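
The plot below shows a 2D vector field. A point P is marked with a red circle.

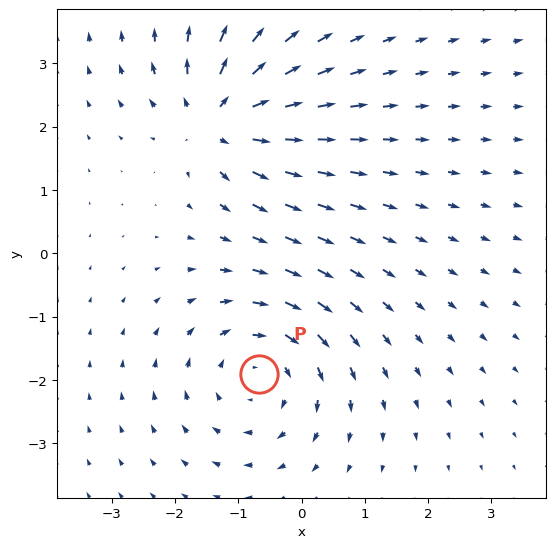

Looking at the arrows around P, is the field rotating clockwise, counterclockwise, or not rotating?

Near P at (-0.7, -1.9) the arrows circulate clockwise. The curl (z-component) there is about -4; negative curl means clockwise rotation.

clockwise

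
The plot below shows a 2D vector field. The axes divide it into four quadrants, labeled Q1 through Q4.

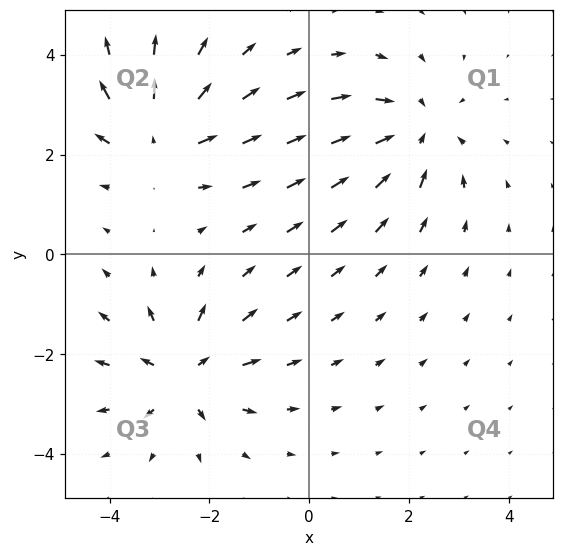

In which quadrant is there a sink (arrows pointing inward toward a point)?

The sink sits at approximately (2.1, 2.5), which lies in quadrant Q1. The divergence there is about -4, negative as expected for a sink.

Q1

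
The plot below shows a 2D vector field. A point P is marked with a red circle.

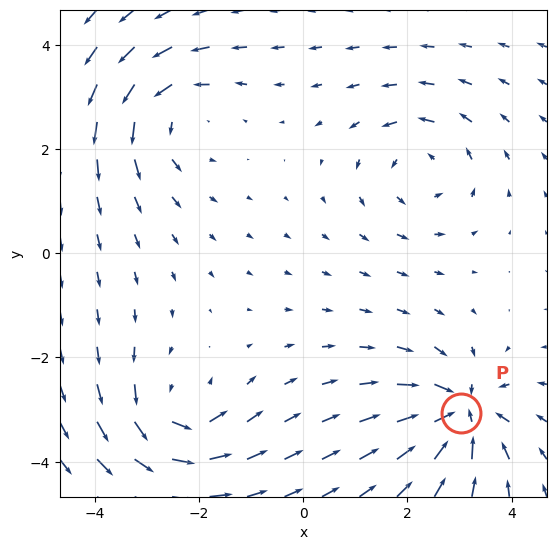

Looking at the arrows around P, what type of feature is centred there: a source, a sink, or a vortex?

At P (3.0, -3.1) the arrows converge inward. Divergence about -6, curl ≈0 — negative divergence with near-zero curl is a sink.

sink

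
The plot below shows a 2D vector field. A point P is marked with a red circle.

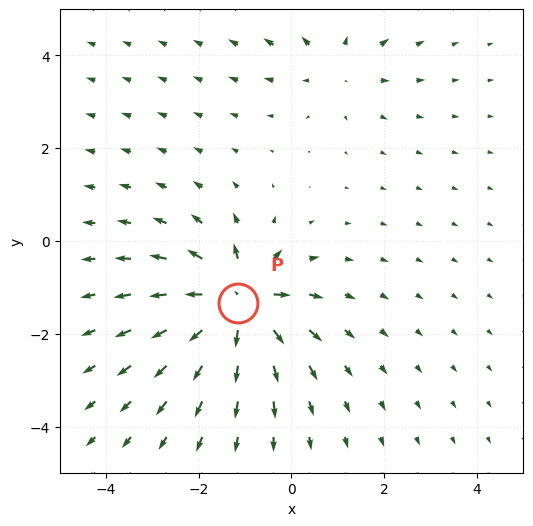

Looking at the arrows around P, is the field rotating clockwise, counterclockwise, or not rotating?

not rotating

Near P at (-1.2, -1.3) the arrows show no circulation. The curl there is ≈0.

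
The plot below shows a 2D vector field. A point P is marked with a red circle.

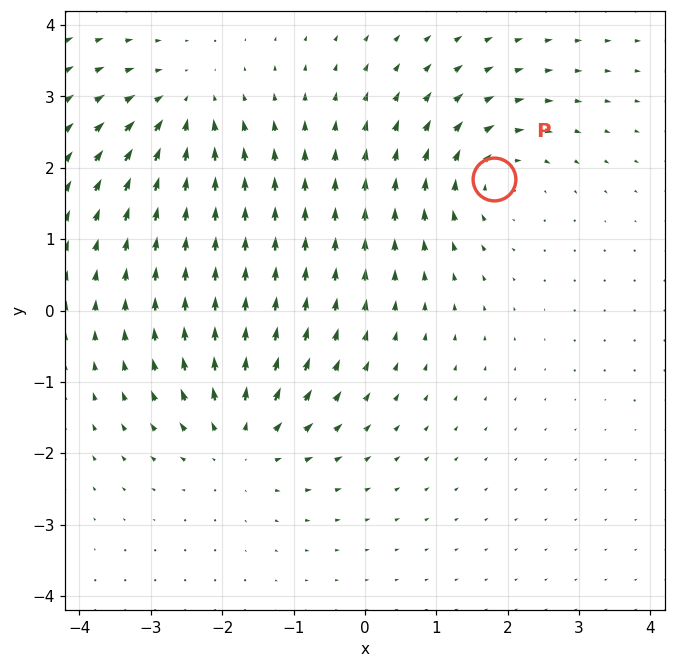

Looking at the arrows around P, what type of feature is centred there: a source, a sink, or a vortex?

At P (1.8, 1.8) the arrows circulate clockwise. Divergence ≈0, curl about -5 — near-zero divergence with nonzero curl is a vortex.

vortex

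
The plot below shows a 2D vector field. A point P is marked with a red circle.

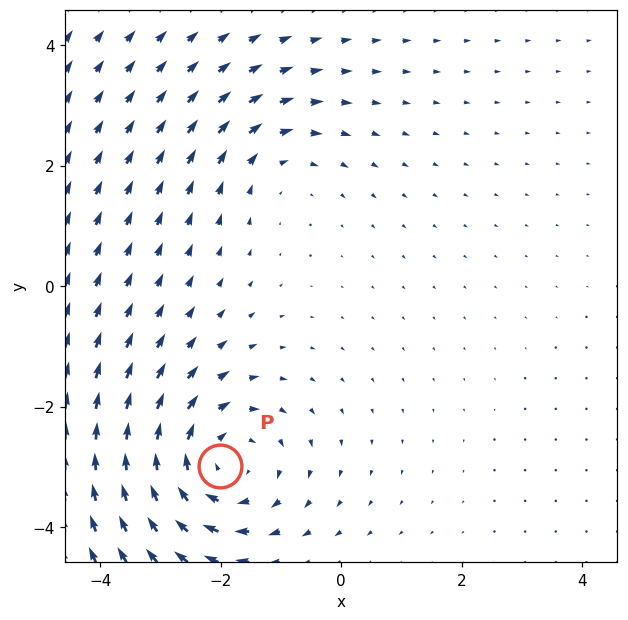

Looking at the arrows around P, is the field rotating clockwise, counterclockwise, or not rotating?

Near P at (-2.0, -3.0) the arrows circulate clockwise. The curl (z-component) there is about -4; negative curl means clockwise rotation.

clockwise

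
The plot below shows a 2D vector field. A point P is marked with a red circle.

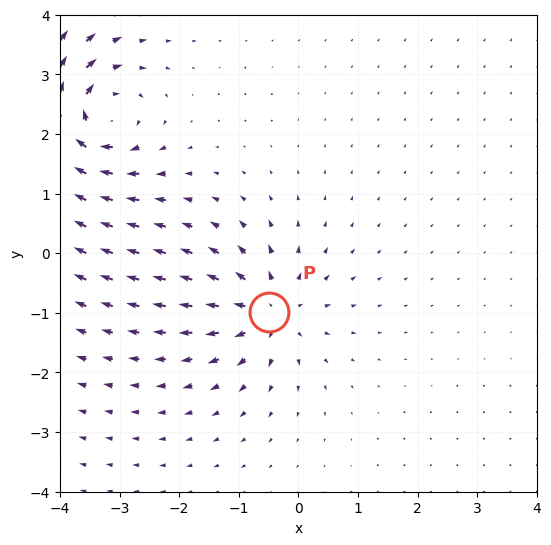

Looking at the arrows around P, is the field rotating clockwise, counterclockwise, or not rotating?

Near P at (-0.5, -1.0) the arrows show no circulation. The curl there is ≈0.

not rotating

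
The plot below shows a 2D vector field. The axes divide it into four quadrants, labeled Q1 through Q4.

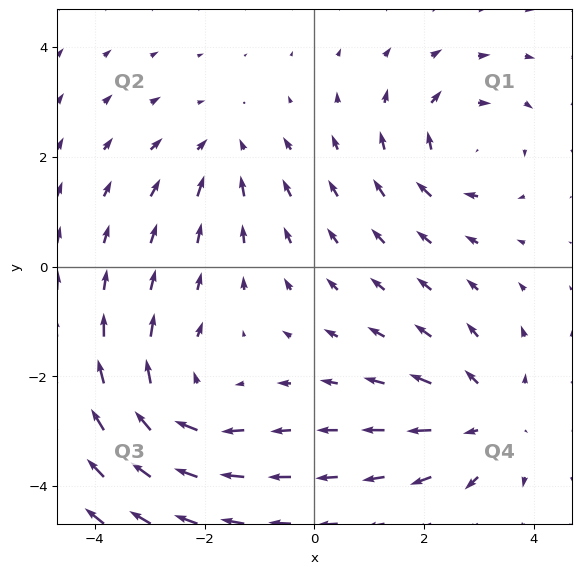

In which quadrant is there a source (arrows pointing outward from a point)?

Q4

The source sits at approximately (3.2, -2.8), which lies in quadrant Q4. The divergence there is about +4, positive as expected for a source.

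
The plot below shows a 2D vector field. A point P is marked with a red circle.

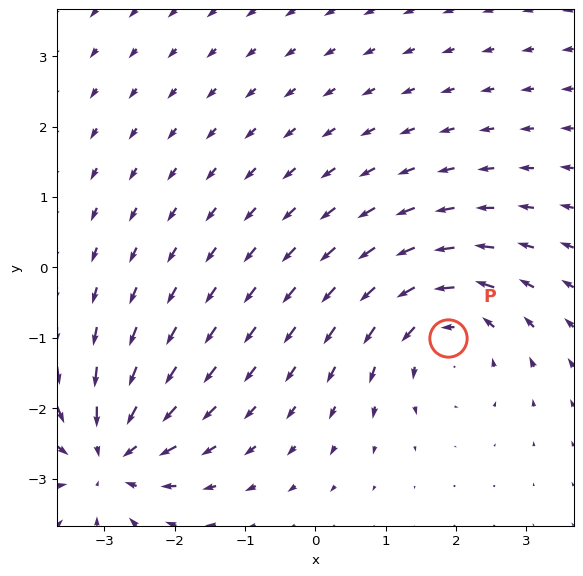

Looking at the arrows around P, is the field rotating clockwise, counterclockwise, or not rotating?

counterclockwise

Near P at (1.9, -1.0) the arrows circulate counterclockwise. The curl (z-component) there is about +5; positive curl means counterclockwise rotation.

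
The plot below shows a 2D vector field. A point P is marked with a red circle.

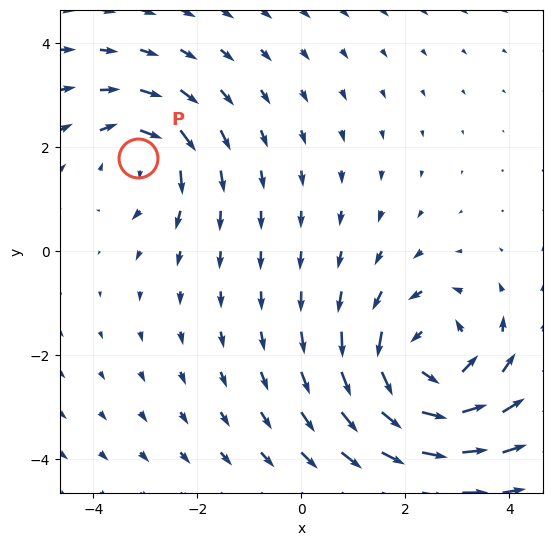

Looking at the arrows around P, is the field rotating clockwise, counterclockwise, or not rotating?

Near P at (-3.1, 1.8) the arrows circulate clockwise. The curl (z-component) there is about -3; negative curl means clockwise rotation.

clockwise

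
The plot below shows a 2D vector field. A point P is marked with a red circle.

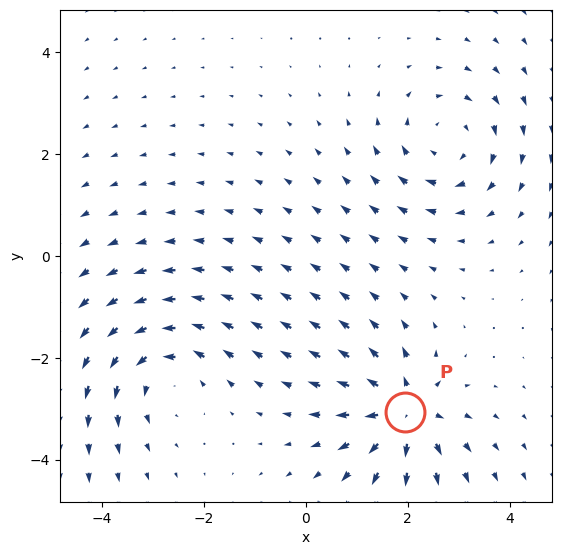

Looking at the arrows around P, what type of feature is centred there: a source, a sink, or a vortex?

At P (1.9, -3.1) the arrows spread outward. Divergence about +6, curl ≈0 — positive divergence with near-zero curl is a source.

source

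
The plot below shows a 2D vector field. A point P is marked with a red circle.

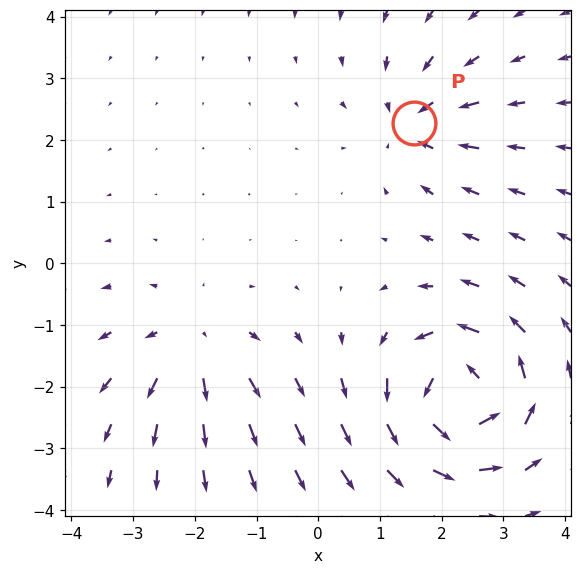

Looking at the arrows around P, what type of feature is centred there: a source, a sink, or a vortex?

sink

At P (1.6, 2.3) the arrows converge inward. Divergence about -3, curl ≈0 — negative divergence with near-zero curl is a sink.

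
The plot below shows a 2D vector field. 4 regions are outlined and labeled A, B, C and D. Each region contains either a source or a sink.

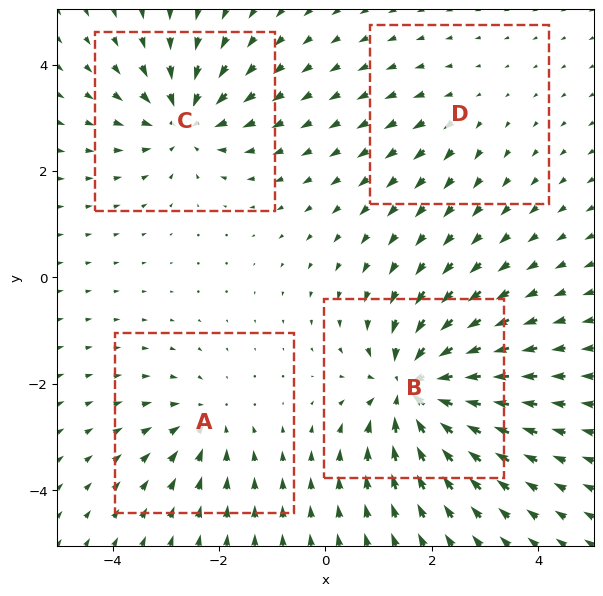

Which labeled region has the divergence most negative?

B

Divergence at each region's feature centre — A: about -3, B: about -7, C: about -5, D: about +2. Region B is most negative.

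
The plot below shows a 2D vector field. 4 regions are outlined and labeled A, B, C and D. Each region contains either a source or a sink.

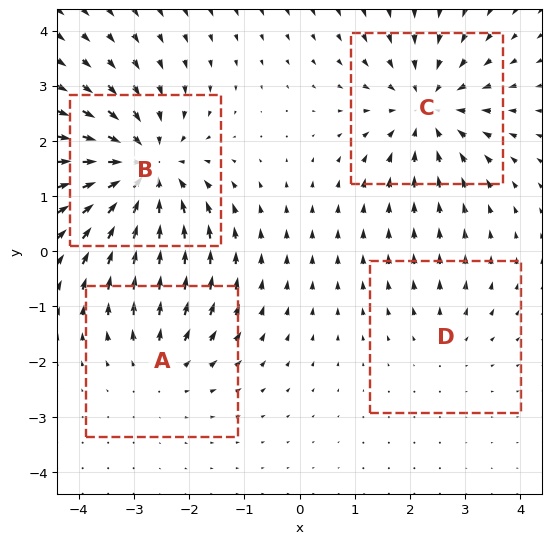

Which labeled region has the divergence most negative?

B

Divergence at each region's feature centre — A: about +3, B: about -6, C: about -5, D: about +2. Region B is most negative.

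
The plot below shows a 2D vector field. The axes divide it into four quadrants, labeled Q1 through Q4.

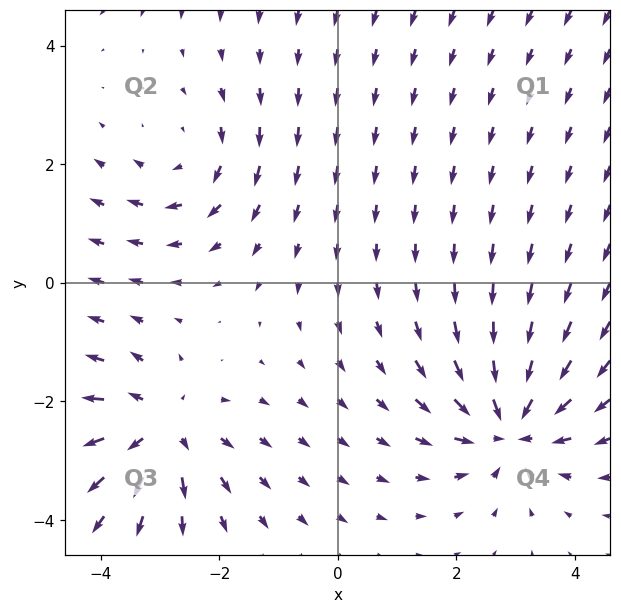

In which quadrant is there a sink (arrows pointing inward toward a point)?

The sink sits at approximately (2.9, -2.4), which lies in quadrant Q4. The divergence there is about -6, negative as expected for a sink.

Q4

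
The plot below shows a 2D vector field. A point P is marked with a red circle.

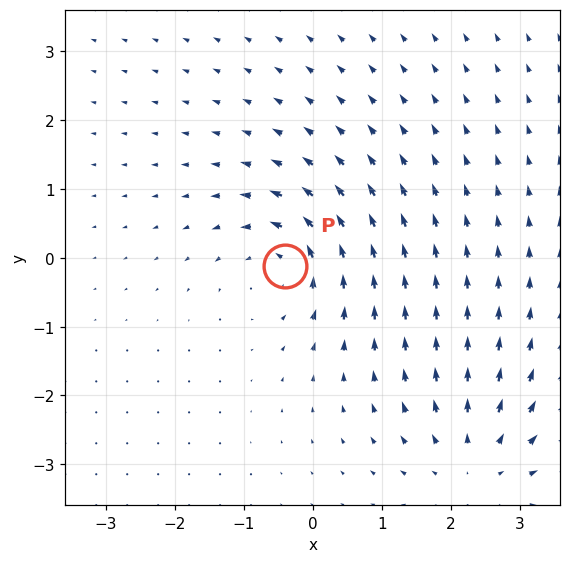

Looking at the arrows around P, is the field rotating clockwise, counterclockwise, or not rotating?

counterclockwise

Near P at (-0.4, -0.1) the arrows circulate counterclockwise. The curl (z-component) there is about +6; positive curl means counterclockwise rotation.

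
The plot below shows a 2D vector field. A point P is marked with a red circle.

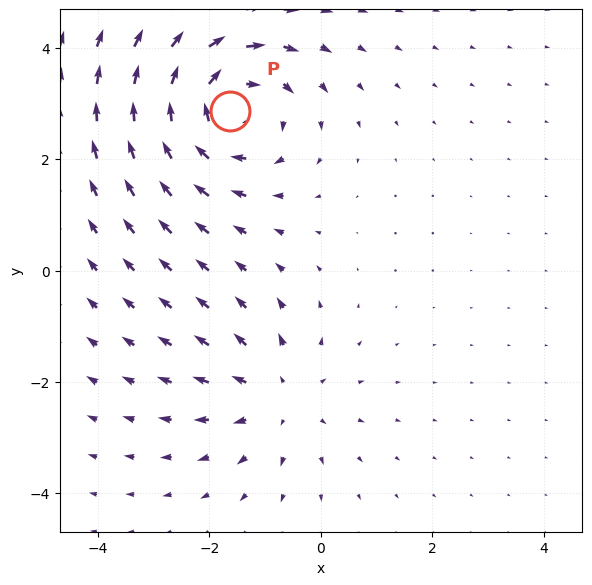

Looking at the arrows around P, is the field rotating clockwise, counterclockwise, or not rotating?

Near P at (-1.6, 2.9) the arrows circulate clockwise. The curl (z-component) there is about -4; negative curl means clockwise rotation.

clockwise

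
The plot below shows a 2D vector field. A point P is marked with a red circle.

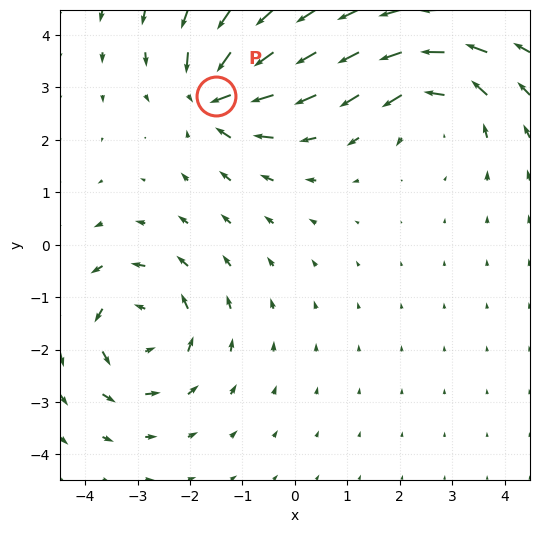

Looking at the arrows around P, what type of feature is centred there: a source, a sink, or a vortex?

At P (-1.5, 2.8) the arrows converge inward. Divergence about -6, curl ≈0 — negative divergence with near-zero curl is a sink.

sink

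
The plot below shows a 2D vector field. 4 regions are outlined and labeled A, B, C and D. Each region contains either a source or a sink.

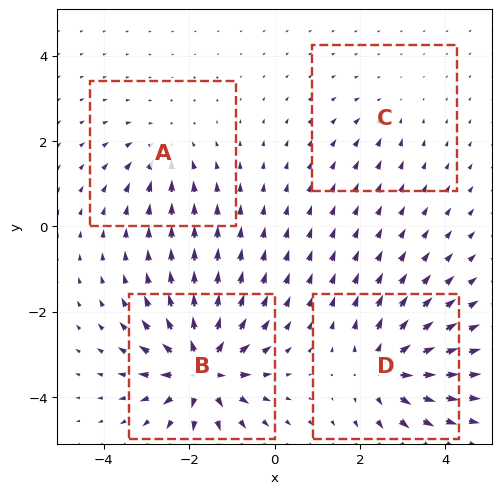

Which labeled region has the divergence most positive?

B

Divergence at each region's feature centre — A: about -4, B: about +9, C: about -2, D: about +7. Region B is most positive.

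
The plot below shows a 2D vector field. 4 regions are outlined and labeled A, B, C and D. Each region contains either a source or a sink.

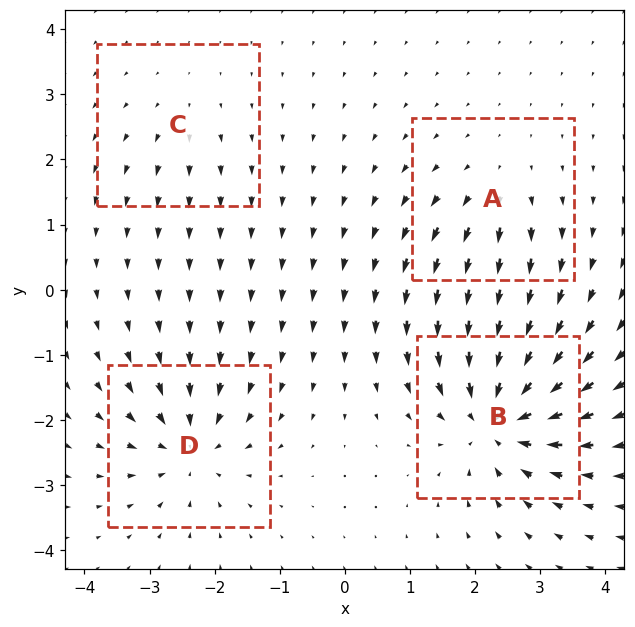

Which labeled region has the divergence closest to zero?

Divergence at each region's feature centre — A: about +4, B: about -9, C: about +2, D: about -6. Region C is closest to zero.

C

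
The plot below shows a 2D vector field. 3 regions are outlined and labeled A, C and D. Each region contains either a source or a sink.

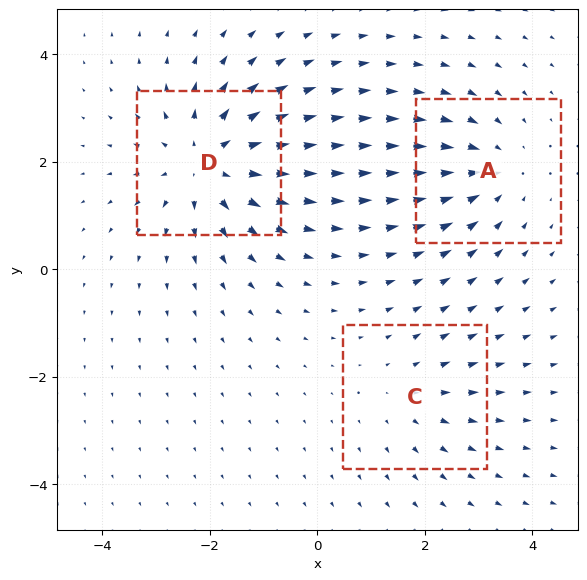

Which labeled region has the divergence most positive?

Divergence at each region's feature centre — A: about -3, C: about +2, D: about +4. Region D is most positive.

D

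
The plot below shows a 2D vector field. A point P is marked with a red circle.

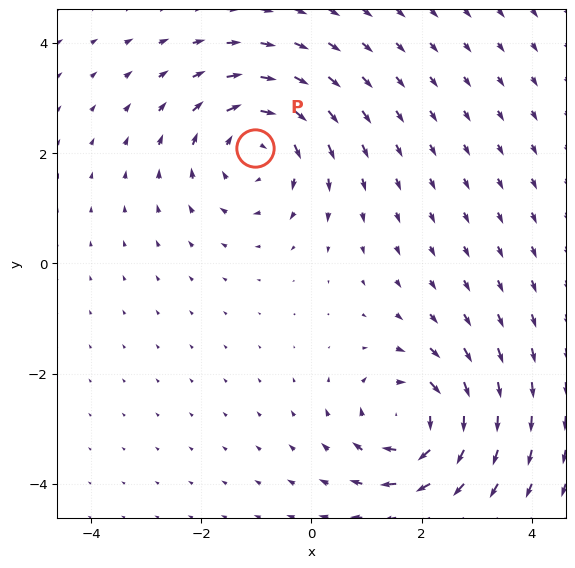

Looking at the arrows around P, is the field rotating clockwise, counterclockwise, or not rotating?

Near P at (-1.0, 2.1) the arrows circulate clockwise. The curl (z-component) there is about -4; negative curl means clockwise rotation.

clockwise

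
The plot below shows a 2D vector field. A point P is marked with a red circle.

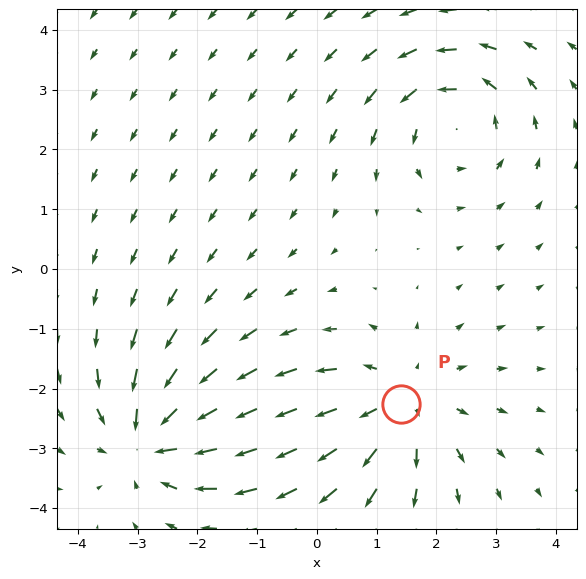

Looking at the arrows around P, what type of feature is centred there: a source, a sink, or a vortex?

source

At P (1.4, -2.3) the arrows spread outward. Divergence about +4, curl ≈0 — positive divergence with near-zero curl is a source.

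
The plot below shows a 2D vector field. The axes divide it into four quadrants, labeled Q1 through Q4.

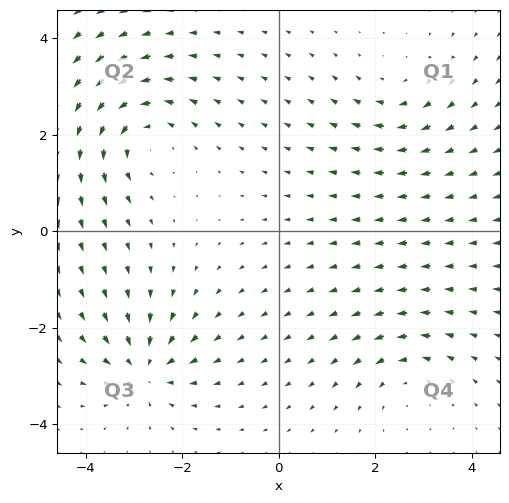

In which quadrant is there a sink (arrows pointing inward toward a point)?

Q3

The sink sits at approximately (-2.8, -2.8), which lies in quadrant Q3. The divergence there is about -5, negative as expected for a sink.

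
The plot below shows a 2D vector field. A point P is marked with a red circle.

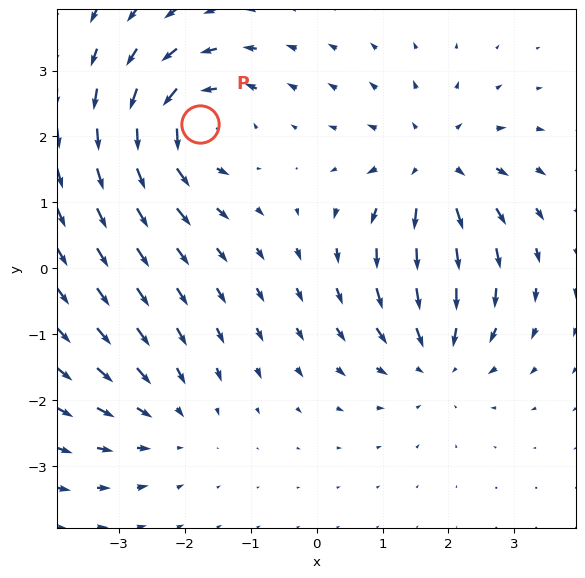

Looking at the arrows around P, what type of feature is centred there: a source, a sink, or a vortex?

vortex

At P (-1.8, 2.2) the arrows circulate counterclockwise. Divergence ≈0, curl about +5 — near-zero divergence with nonzero curl is a vortex.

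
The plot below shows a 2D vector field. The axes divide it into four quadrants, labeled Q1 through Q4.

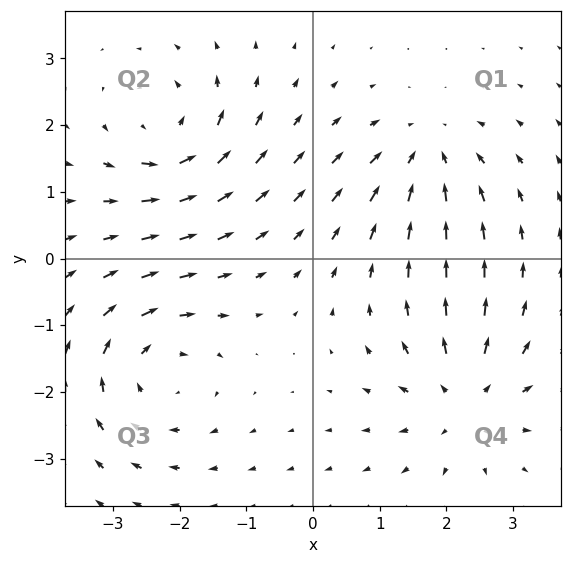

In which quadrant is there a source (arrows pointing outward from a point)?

Q4

The source sits at approximately (2.3, -2.1), which lies in quadrant Q4. The divergence there is about +4, positive as expected for a source.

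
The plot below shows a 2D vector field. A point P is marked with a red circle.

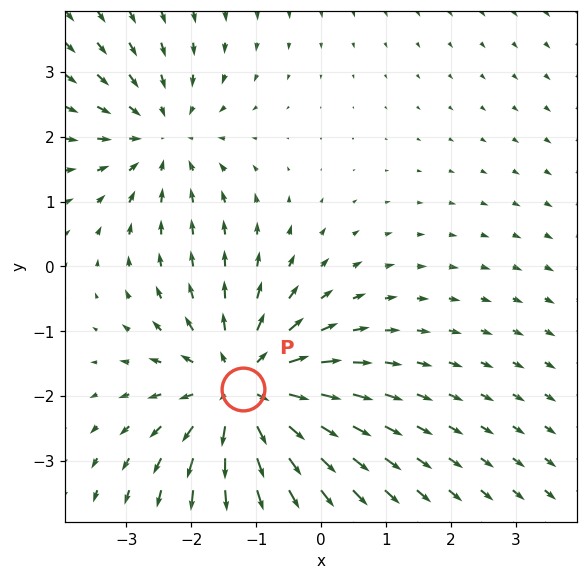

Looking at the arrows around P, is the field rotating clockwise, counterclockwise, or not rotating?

Near P at (-1.2, -1.9) the arrows show no circulation. The curl there is ≈0.

not rotating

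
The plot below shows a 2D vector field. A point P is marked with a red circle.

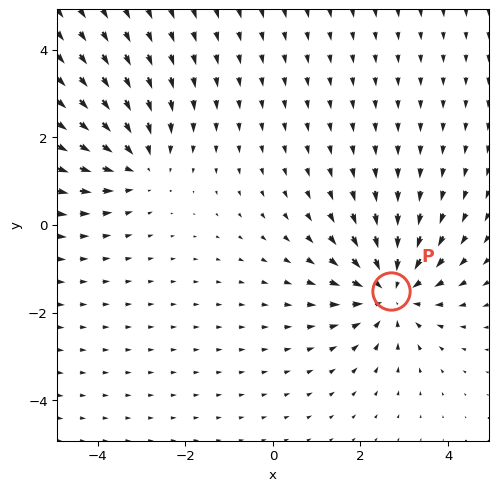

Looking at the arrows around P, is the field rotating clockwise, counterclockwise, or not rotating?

Near P at (2.7, -1.5) the arrows show no circulation. The curl there is ≈0.

not rotating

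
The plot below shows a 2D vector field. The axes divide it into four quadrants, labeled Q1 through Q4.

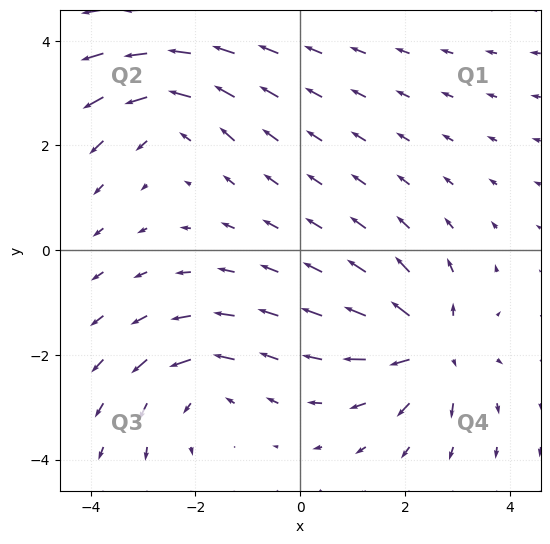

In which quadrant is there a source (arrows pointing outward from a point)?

Q4

The source sits at approximately (2.5, -1.8), which lies in quadrant Q4. The divergence there is about +3, positive as expected for a source.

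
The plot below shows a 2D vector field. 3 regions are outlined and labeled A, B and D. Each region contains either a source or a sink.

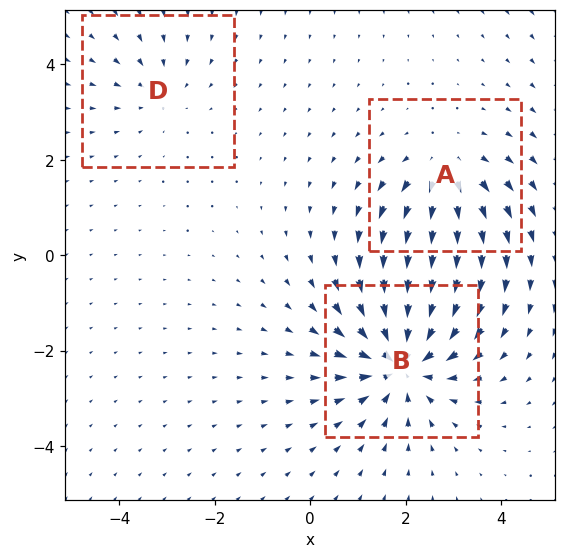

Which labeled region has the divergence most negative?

B

Divergence at each region's feature centre — A: about +3, B: about -5, D: about -2. Region B is most negative.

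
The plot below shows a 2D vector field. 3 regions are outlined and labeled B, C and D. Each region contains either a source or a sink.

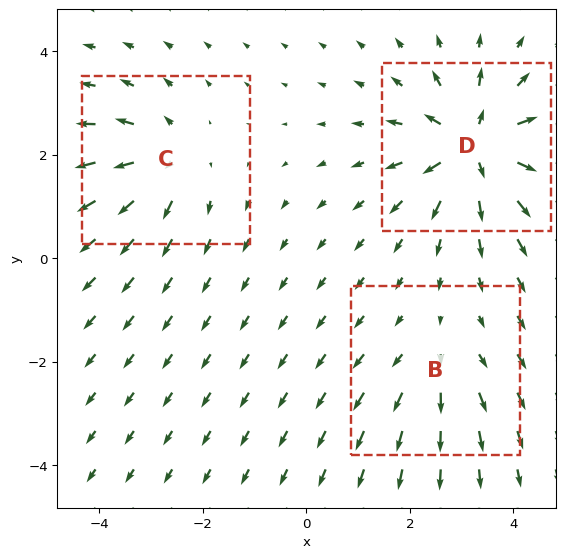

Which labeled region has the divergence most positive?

D

Divergence at each region's feature centre — B: about +2, C: about +4, D: about +6. Region D is most positive.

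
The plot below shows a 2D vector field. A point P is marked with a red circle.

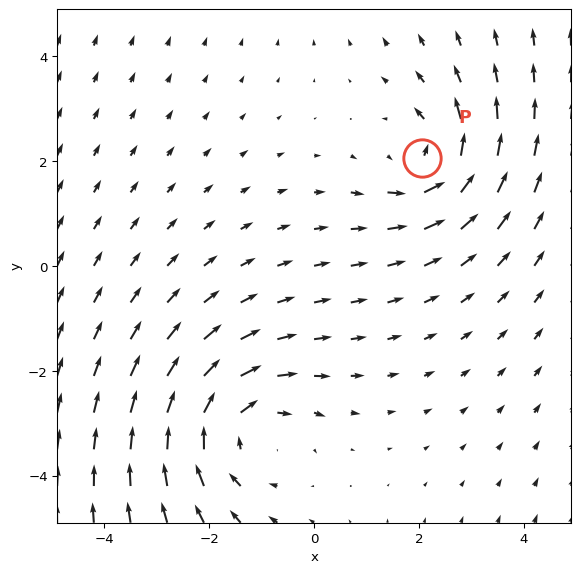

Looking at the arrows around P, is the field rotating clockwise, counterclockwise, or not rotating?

counterclockwise

Near P at (2.1, 2.0) the arrows circulate counterclockwise. The curl (z-component) there is about +3; positive curl means counterclockwise rotation.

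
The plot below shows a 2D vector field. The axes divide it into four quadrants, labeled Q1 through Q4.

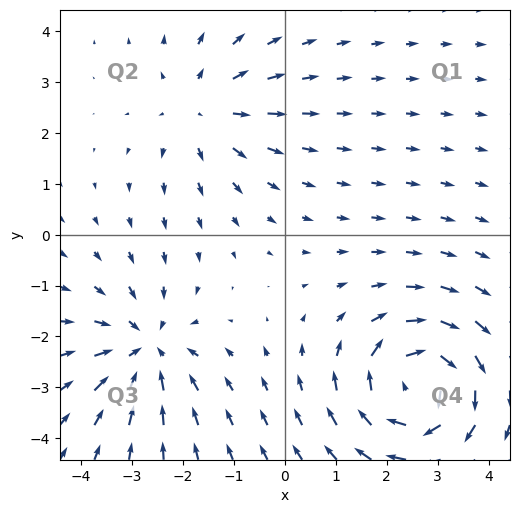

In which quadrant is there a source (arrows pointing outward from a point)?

The source sits at approximately (-1.6, 2.5), which lies in quadrant Q2. The divergence there is about +3, positive as expected for a source.

Q2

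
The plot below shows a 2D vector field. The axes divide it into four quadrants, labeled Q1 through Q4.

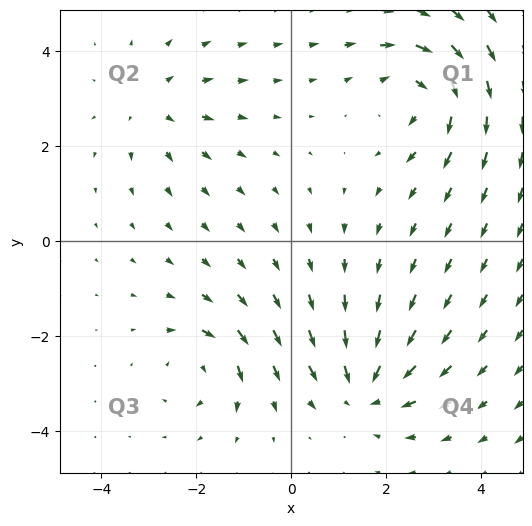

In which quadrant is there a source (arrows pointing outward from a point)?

The source sits at approximately (-2.9, 2.9), which lies in quadrant Q2. The divergence there is about +3, positive as expected for a source.

Q2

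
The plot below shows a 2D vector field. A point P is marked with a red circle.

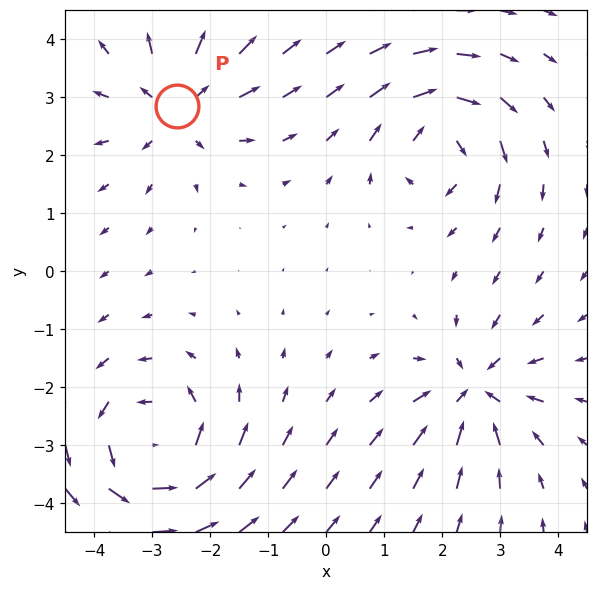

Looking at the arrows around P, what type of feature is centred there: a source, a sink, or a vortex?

At P (-2.6, 2.8) the arrows spread outward. Divergence about +3, curl ≈0 — positive divergence with near-zero curl is a source.

source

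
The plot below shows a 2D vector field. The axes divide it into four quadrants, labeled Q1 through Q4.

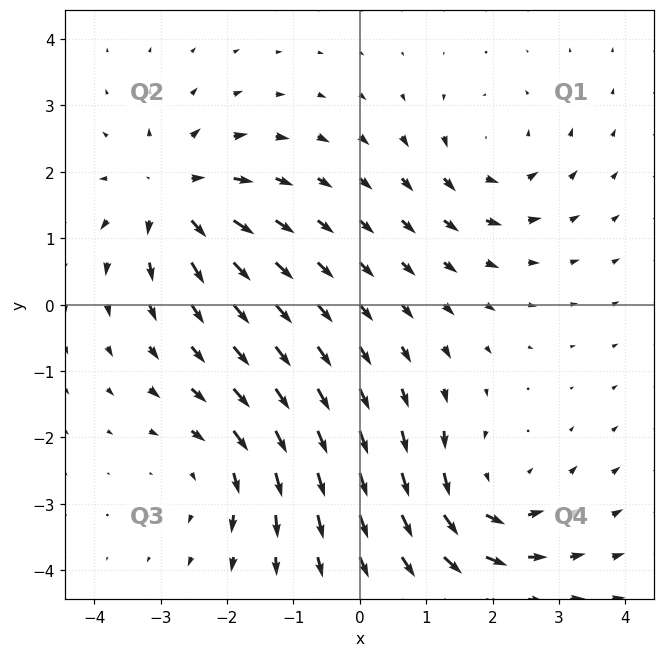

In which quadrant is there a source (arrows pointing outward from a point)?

Q2

The source sits at approximately (-2.8, 1.6), which lies in quadrant Q2. The divergence there is about +4, positive as expected for a source.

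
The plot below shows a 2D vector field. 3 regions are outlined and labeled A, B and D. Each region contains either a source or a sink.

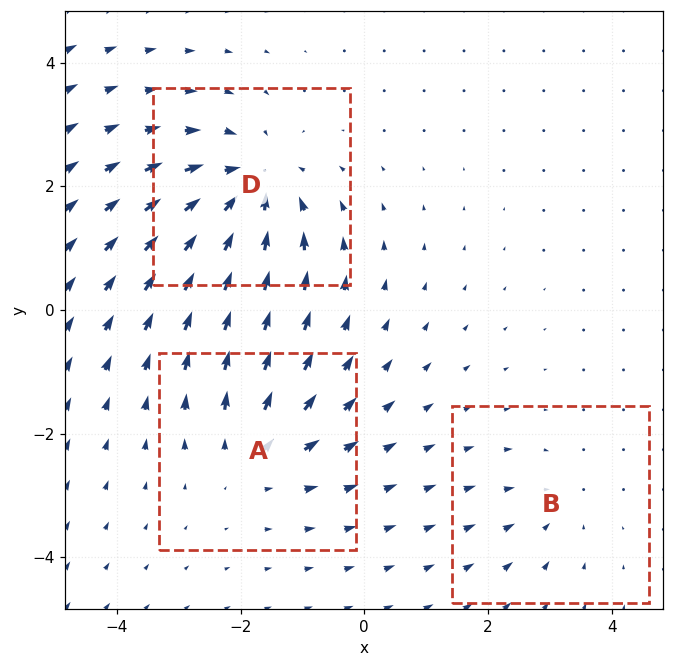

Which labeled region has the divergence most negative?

D

Divergence at each region's feature centre — A: about +3, B: about -2, D: about -5. Region D is most negative.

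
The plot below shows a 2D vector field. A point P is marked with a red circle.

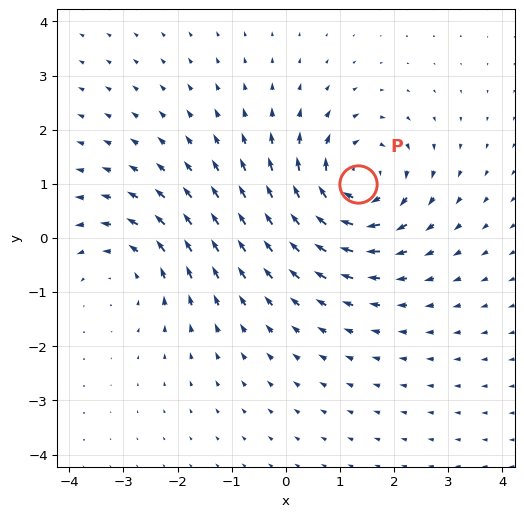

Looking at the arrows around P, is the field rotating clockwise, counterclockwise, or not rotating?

clockwise

Near P at (1.3, 1.0) the arrows circulate clockwise. The curl (z-component) there is about -5; negative curl means clockwise rotation.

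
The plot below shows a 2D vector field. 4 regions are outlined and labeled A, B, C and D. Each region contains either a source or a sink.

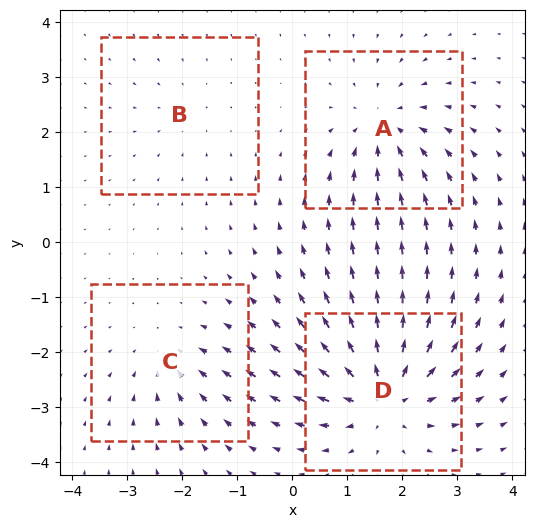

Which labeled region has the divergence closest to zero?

Divergence at each region's feature centre — A: about -5, B: about -2, C: about -4, D: about +8. Region B is closest to zero.

B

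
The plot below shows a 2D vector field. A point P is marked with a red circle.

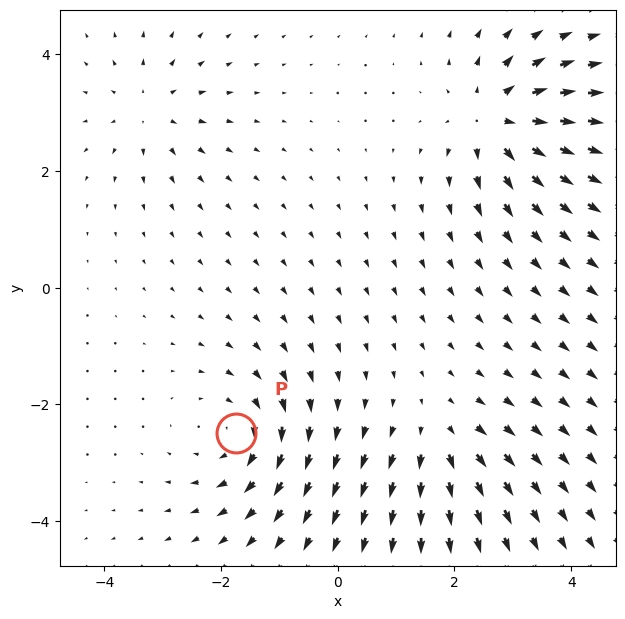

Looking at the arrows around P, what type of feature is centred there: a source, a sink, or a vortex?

At P (-1.7, -2.5) the arrows circulate clockwise. Divergence ≈0, curl about -4 — near-zero divergence with nonzero curl is a vortex.

vortex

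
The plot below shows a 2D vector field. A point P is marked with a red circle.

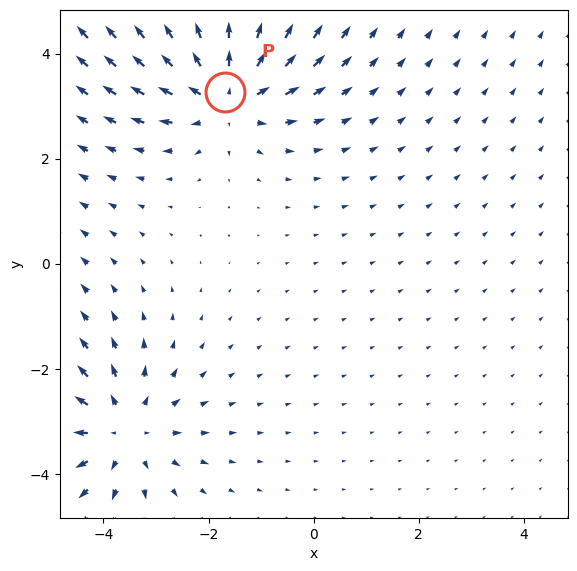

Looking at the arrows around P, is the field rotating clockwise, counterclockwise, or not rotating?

not rotating

Near P at (-1.7, 3.3) the arrows show no circulation. The curl there is ≈0.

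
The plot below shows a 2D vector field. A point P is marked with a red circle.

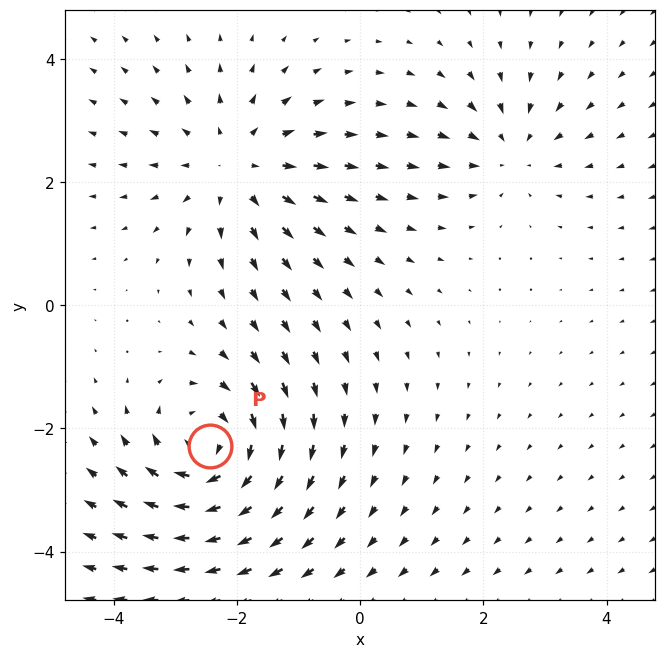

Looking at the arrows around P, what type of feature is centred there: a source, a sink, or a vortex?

vortex

At P (-2.4, -2.3) the arrows circulate clockwise. Divergence ≈0, curl about -6 — near-zero divergence with nonzero curl is a vortex.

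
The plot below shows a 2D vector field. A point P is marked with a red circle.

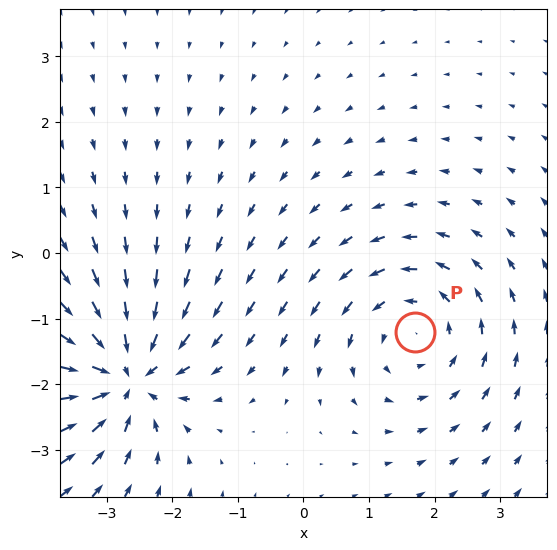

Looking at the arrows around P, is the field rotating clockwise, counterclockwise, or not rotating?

counterclockwise

Near P at (1.7, -1.2) the arrows circulate counterclockwise. The curl (z-component) there is about +3; positive curl means counterclockwise rotation.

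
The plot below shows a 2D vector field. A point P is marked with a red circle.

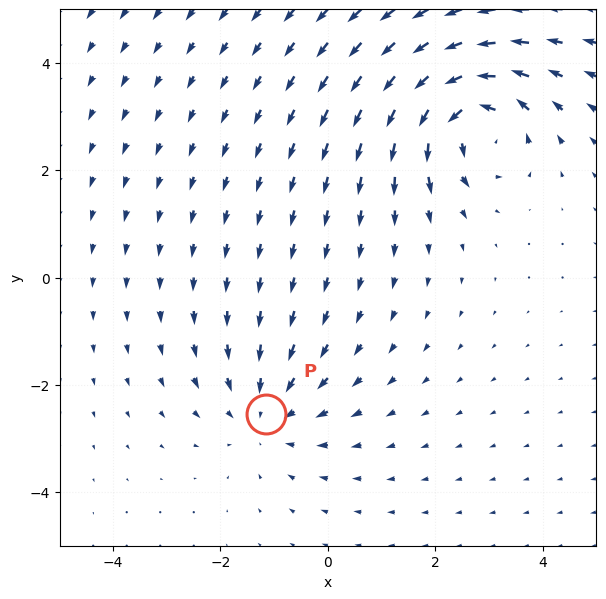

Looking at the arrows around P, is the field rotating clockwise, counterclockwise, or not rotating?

not rotating

Near P at (-1.2, -2.5) the arrows show no circulation. The curl there is ≈0.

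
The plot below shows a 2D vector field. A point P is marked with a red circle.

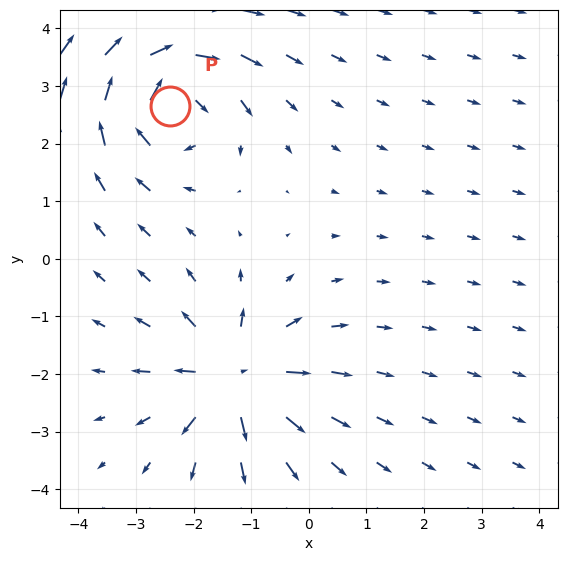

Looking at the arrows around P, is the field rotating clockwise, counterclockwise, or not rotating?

Near P at (-2.4, 2.7) the arrows circulate clockwise. The curl (z-component) there is about -6; negative curl means clockwise rotation.

clockwise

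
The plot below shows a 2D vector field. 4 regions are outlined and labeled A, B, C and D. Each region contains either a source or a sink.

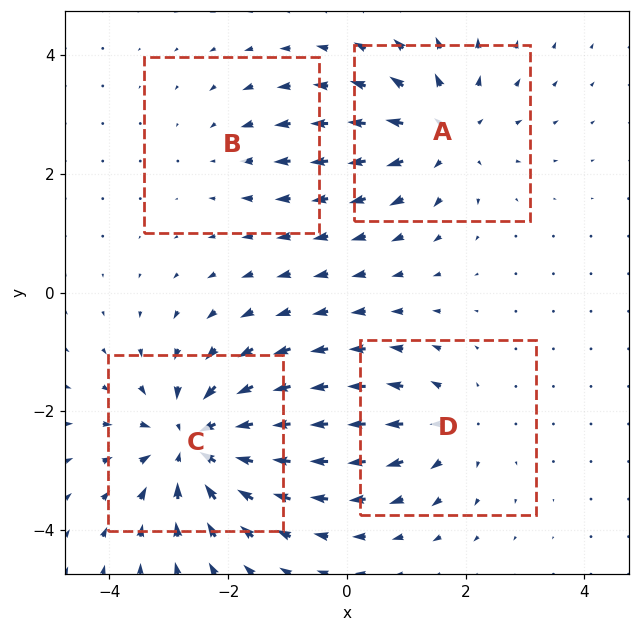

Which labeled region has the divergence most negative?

C

Divergence at each region's feature centre — A: about +5, B: about -2, C: about -7, D: about +3. Region C is most negative.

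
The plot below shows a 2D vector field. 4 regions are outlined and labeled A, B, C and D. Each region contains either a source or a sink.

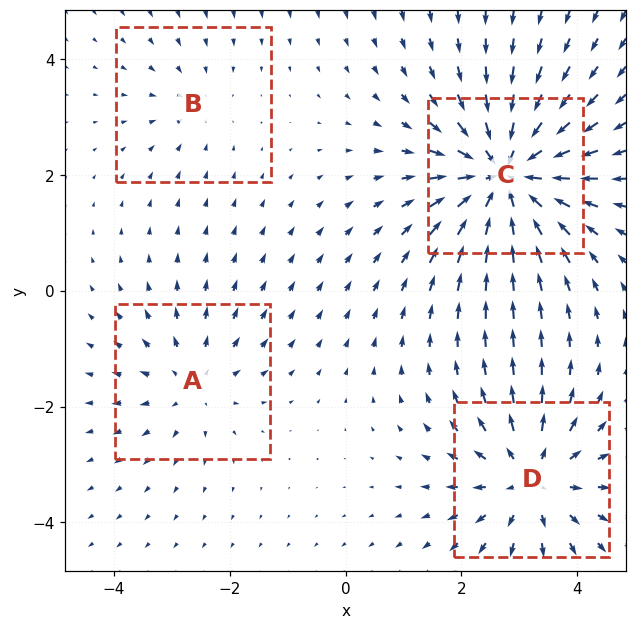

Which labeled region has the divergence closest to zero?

B

Divergence at each region's feature centre — A: about +3, B: about -2, C: about -7, D: about +5. Region B is closest to zero.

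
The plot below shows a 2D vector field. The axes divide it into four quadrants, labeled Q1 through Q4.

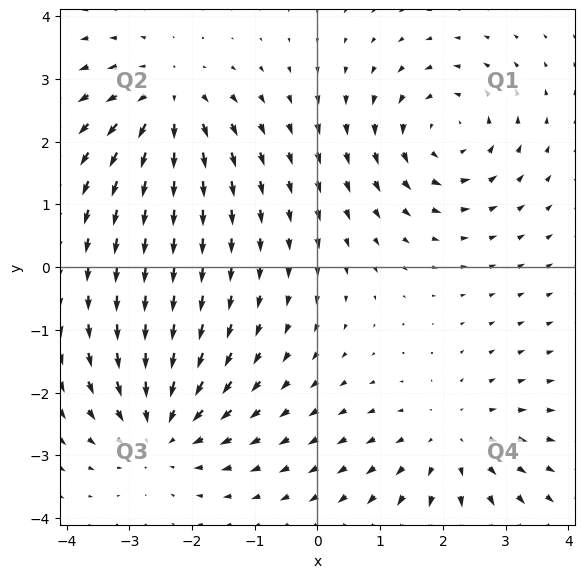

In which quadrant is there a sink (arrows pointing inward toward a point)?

Q3

The sink sits at approximately (-2.5, -2.6), which lies in quadrant Q3. The divergence there is about -4, negative as expected for a sink.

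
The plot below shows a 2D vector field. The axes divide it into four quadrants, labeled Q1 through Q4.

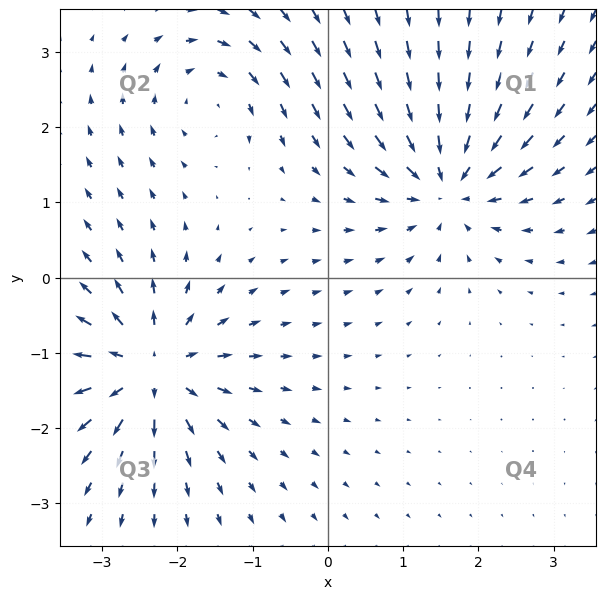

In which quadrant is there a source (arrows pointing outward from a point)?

Q3

The source sits at approximately (-2.3, -1.2), which lies in quadrant Q3. The divergence there is about +6, positive as expected for a source.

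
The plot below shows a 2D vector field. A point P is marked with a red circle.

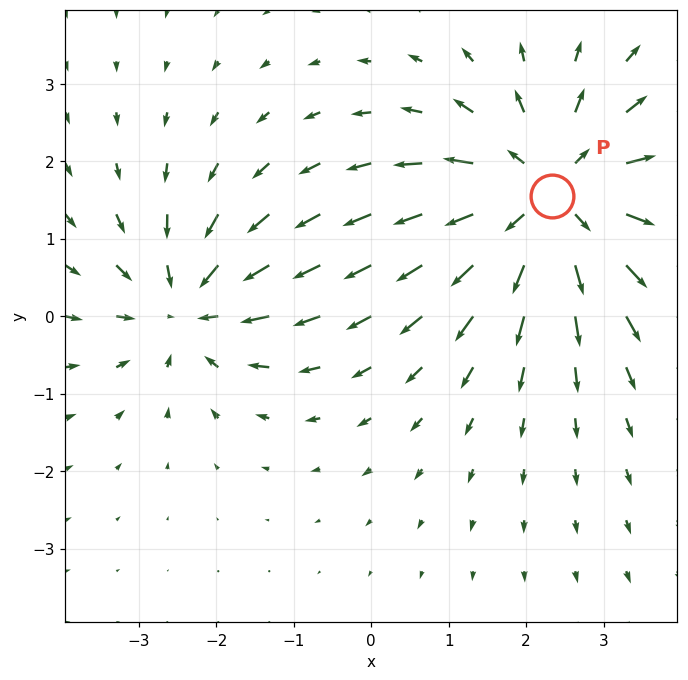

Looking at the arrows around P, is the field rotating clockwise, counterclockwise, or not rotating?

Near P at (2.3, 1.6) the arrows show no circulation. The curl there is ≈0.

not rotating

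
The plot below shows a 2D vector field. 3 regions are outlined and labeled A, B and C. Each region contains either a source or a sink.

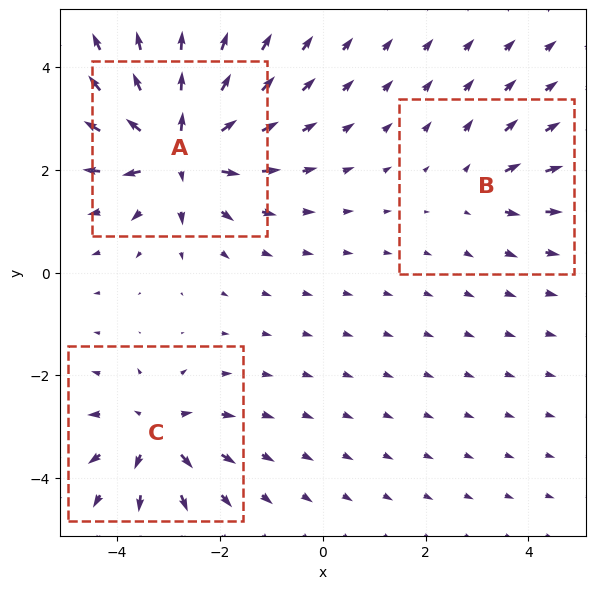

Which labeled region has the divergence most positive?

A

Divergence at each region's feature centre — A: about +6, B: about +2, C: about +4. Region A is most positive.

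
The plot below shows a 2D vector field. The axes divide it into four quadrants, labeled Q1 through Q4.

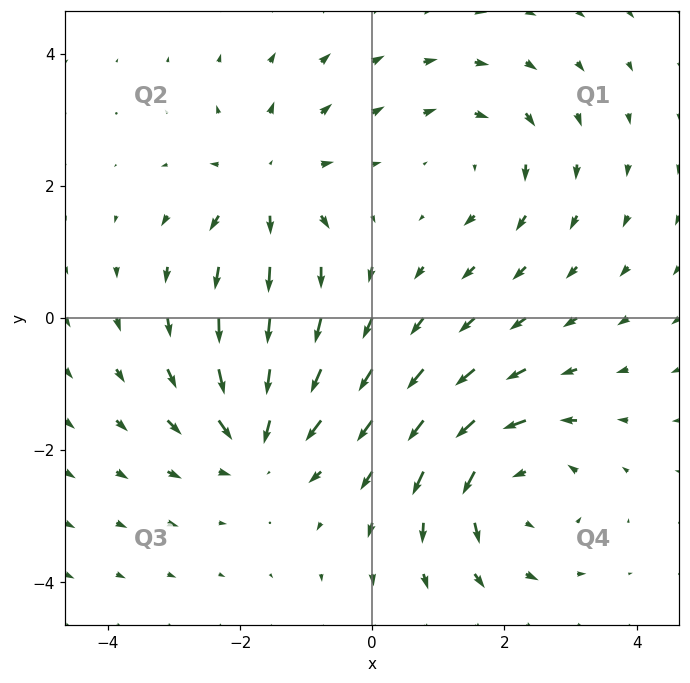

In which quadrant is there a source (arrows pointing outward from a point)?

The source sits at approximately (-1.6, 2.0), which lies in quadrant Q2. The divergence there is about +4, positive as expected for a source.

Q2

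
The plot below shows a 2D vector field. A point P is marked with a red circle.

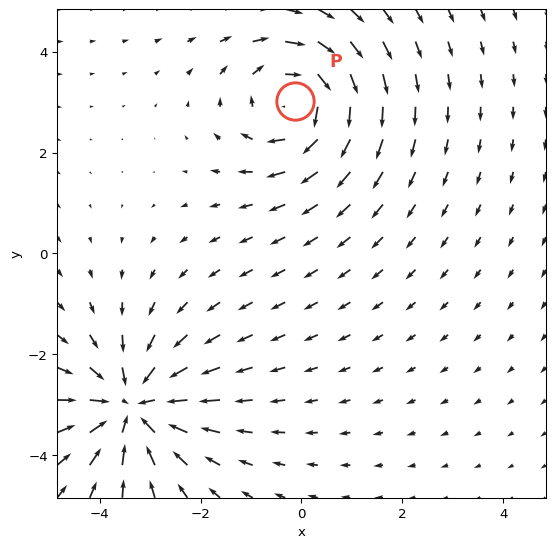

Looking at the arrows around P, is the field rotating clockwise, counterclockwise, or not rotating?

clockwise

Near P at (-0.1, 3.0) the arrows circulate clockwise. The curl (z-component) there is about -4; negative curl means clockwise rotation.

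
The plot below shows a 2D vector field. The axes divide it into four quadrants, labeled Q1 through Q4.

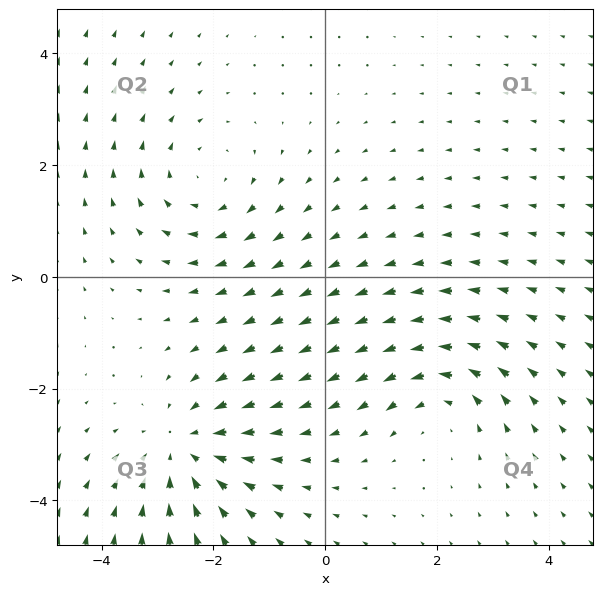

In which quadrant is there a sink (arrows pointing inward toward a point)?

The sink sits at approximately (-2.5, -3.1), which lies in quadrant Q3. The divergence there is about -4, negative as expected for a sink.

Q3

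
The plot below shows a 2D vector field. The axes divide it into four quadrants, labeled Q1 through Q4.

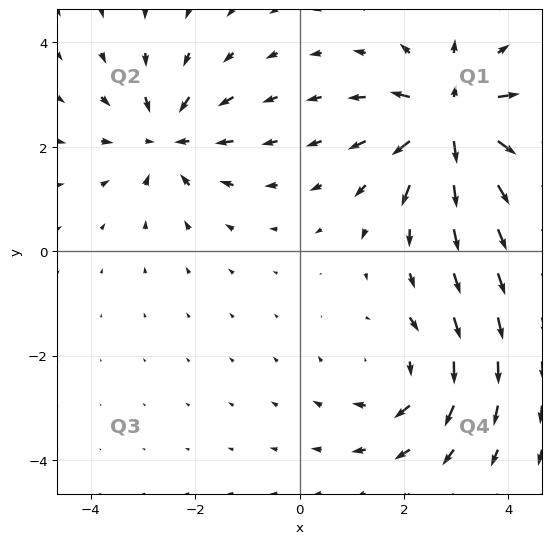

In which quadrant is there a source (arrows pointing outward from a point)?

Q1

The source sits at approximately (2.9, 2.5), which lies in quadrant Q1. The divergence there is about +7, positive as expected for a source.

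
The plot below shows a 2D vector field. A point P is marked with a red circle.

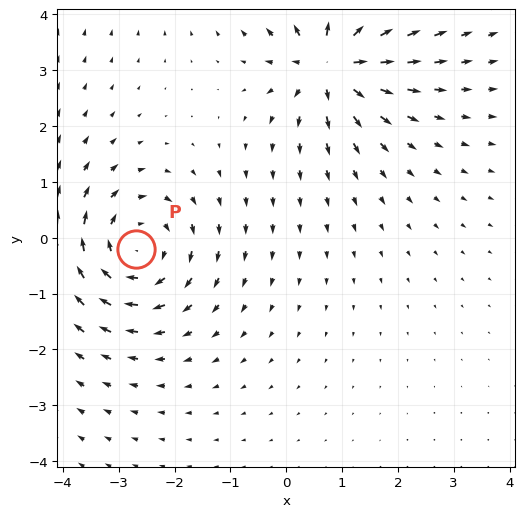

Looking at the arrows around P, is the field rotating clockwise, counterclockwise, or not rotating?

clockwise

Near P at (-2.7, -0.2) the arrows circulate clockwise. The curl (z-component) there is about -5; negative curl means clockwise rotation.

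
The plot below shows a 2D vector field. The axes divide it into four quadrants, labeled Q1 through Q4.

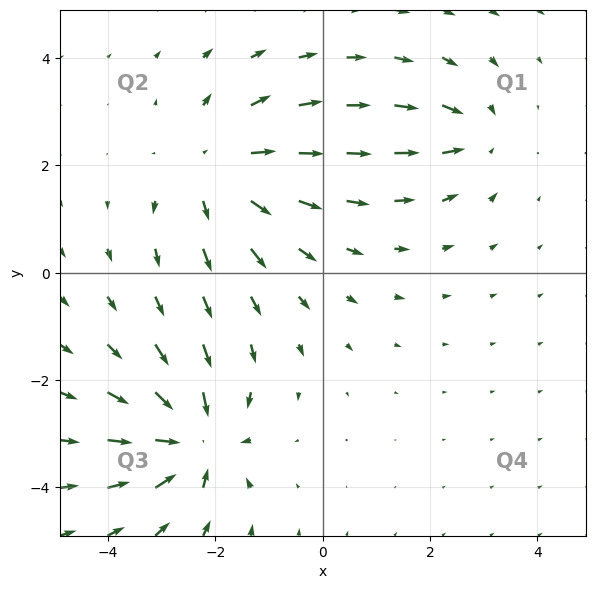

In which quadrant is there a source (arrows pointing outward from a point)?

The source sits at approximately (-2.0, 1.9), which lies in quadrant Q2. The divergence there is about +4, positive as expected for a source.

Q2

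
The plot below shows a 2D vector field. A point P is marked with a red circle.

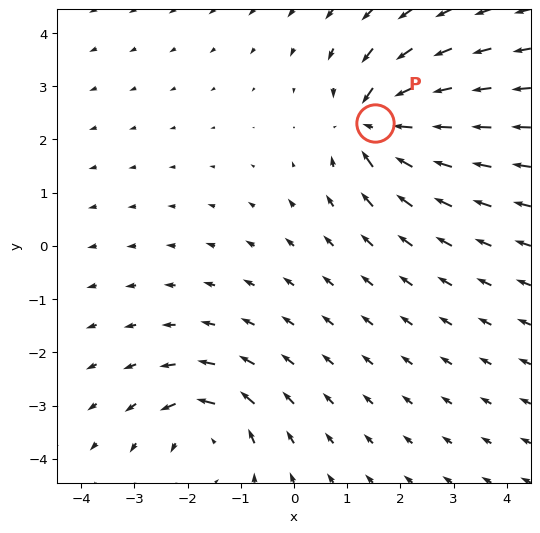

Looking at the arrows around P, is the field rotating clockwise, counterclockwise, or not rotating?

Near P at (1.5, 2.3) the arrows show no circulation. The curl there is ≈0.

not rotating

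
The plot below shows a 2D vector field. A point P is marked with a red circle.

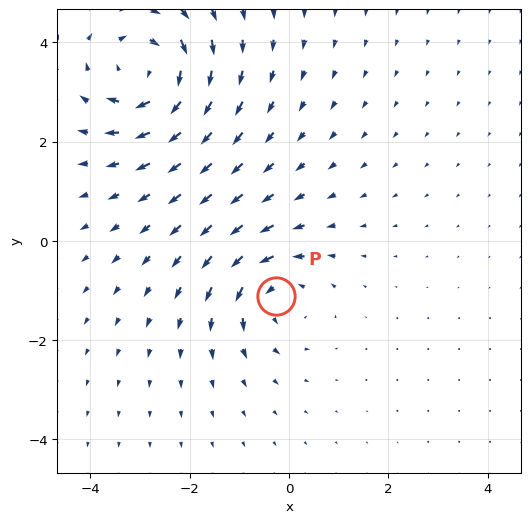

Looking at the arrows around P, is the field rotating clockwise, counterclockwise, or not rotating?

Near P at (-0.3, -1.1) the arrows circulate counterclockwise. The curl (z-component) there is about +4; positive curl means counterclockwise rotation.

counterclockwise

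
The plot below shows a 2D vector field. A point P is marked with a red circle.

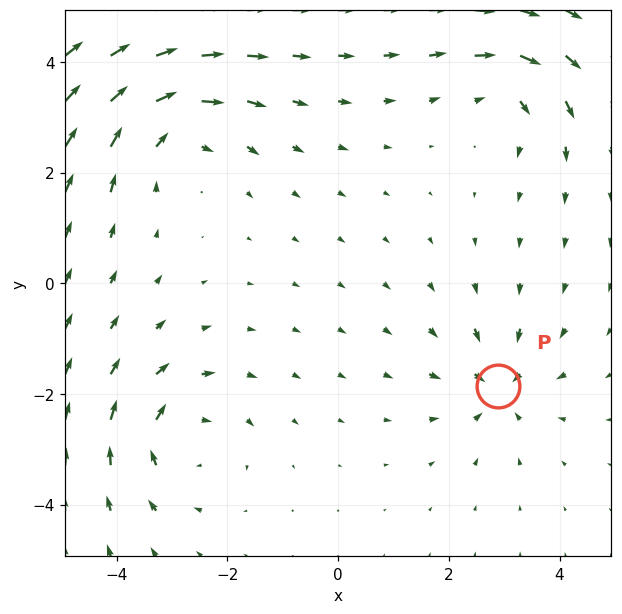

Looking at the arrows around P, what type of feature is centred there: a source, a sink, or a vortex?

sink

At P (2.9, -1.9) the arrows converge inward. Divergence about -4, curl ≈0 — negative divergence with near-zero curl is a sink.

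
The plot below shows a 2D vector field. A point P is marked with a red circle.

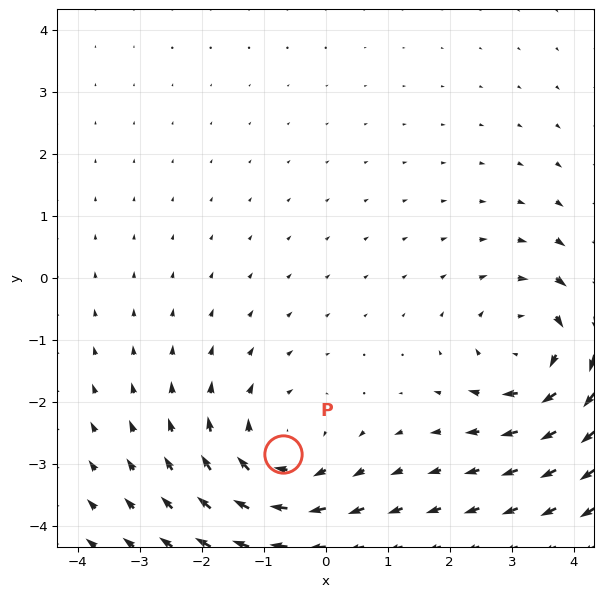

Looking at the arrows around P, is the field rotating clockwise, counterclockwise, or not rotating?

clockwise

Near P at (-0.7, -2.8) the arrows circulate clockwise. The curl (z-component) there is about -3; negative curl means clockwise rotation.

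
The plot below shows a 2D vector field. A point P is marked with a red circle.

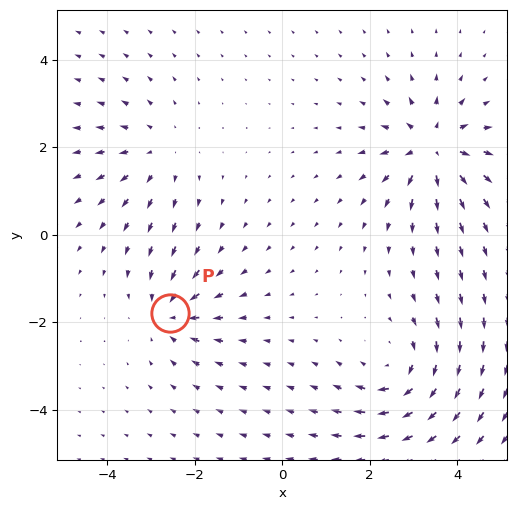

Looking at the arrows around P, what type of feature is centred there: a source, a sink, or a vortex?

At P (-2.6, -1.8) the arrows converge inward. Divergence about -4, curl ≈0 — negative divergence with near-zero curl is a sink.

sink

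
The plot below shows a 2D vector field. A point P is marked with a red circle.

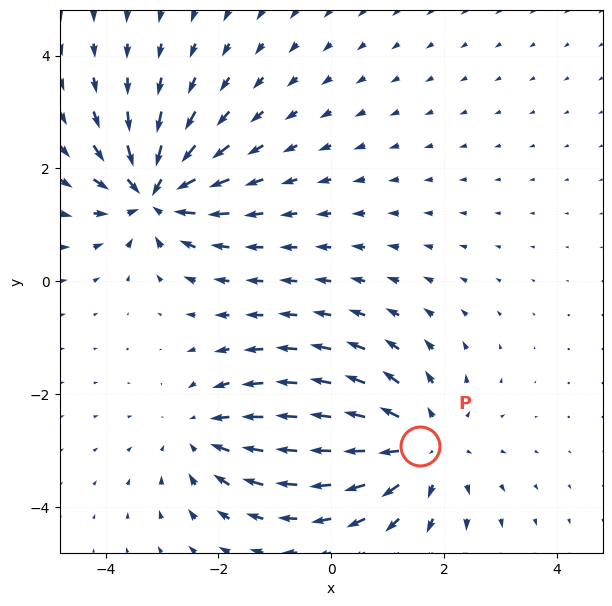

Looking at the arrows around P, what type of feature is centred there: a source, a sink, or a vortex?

At P (1.6, -2.9) the arrows spread outward. Divergence about +3, curl ≈0 — positive divergence with near-zero curl is a source.

source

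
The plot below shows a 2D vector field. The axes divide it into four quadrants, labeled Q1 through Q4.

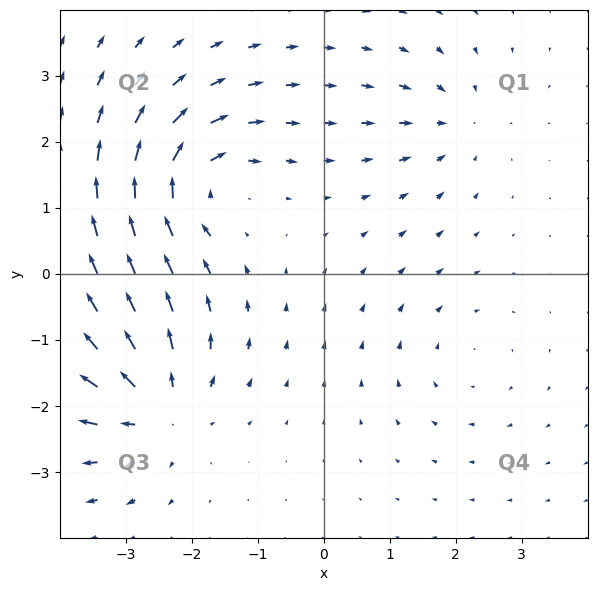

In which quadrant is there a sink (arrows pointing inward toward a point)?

The sink sits at approximately (2.0, 2.3), which lies in quadrant Q1. The divergence there is about -3, negative as expected for a sink.

Q1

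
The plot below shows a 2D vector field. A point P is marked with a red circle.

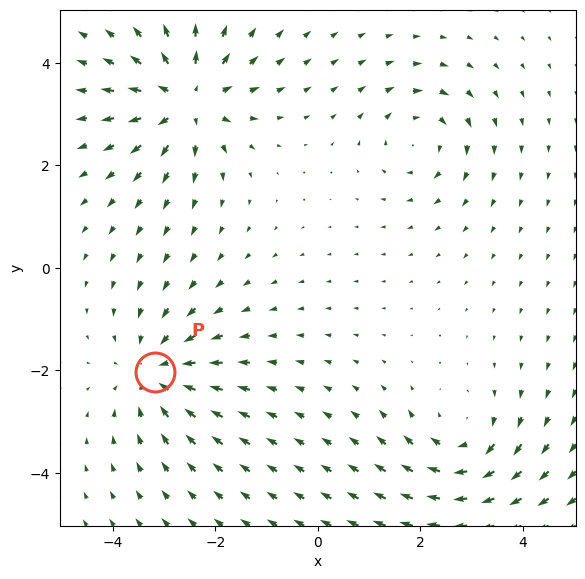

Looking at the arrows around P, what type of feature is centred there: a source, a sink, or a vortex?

At P (-3.2, -2.0) the arrows converge inward. Divergence about -4, curl ≈0 — negative divergence with near-zero curl is a sink.

sink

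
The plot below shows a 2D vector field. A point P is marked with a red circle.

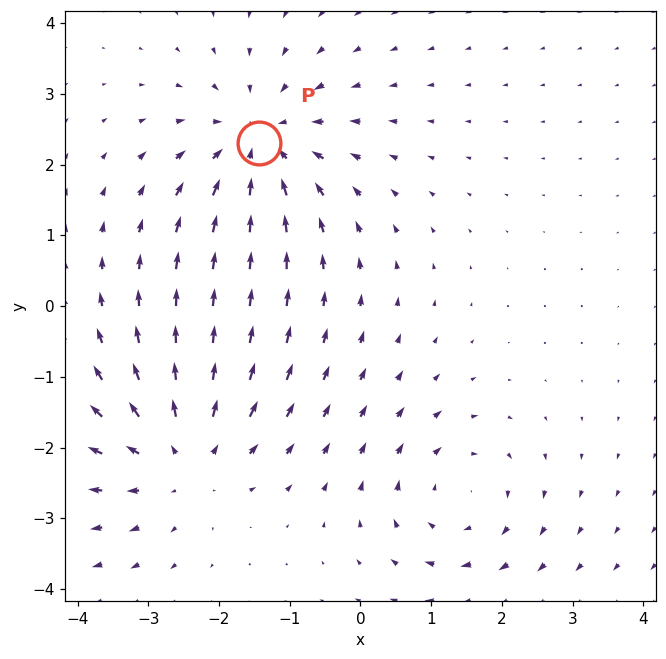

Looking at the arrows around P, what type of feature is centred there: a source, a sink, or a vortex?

At P (-1.4, 2.3) the arrows converge inward. Divergence about -5, curl ≈0 — negative divergence with near-zero curl is a sink.

sink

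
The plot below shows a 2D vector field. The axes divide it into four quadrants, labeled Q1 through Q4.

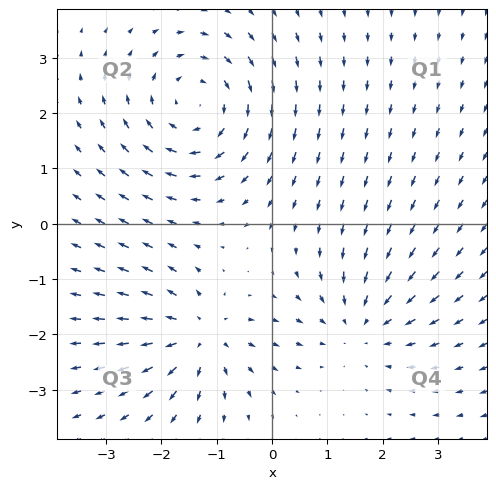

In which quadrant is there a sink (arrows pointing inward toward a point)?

Q4

The sink sits at approximately (1.6, -1.8), which lies in quadrant Q4. The divergence there is about -2, negative as expected for a sink.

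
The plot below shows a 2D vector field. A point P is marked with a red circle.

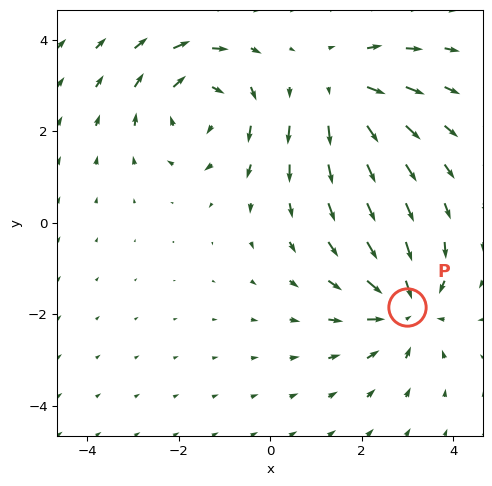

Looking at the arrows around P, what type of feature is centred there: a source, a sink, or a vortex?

At P (3.0, -1.8) the arrows converge inward. Divergence about -5, curl ≈0 — negative divergence with near-zero curl is a sink.

sink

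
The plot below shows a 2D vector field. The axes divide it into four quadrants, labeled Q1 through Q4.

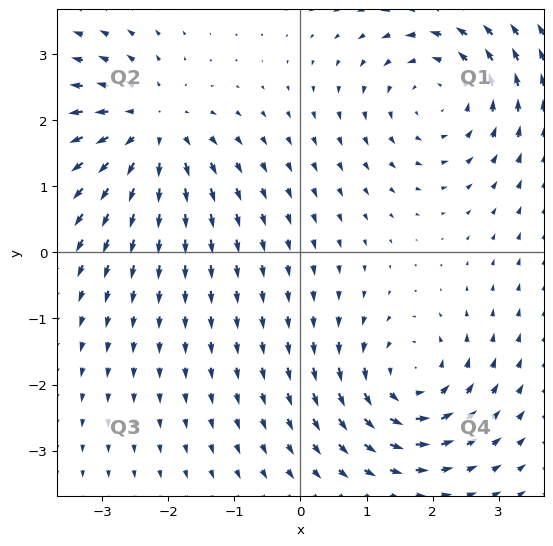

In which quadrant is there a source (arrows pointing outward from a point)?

Q2

The source sits at approximately (-2.3, 1.9), which lies in quadrant Q2. The divergence there is about +4, positive as expected for a source.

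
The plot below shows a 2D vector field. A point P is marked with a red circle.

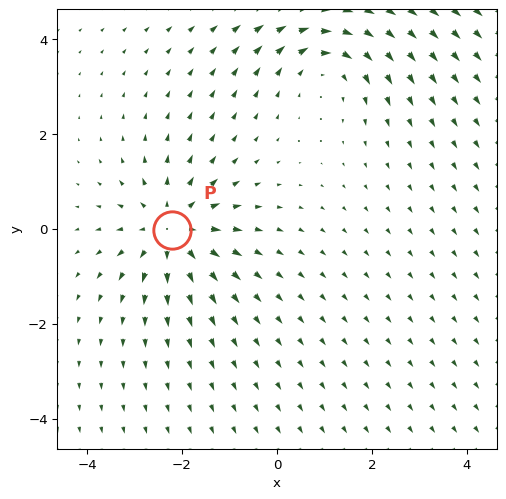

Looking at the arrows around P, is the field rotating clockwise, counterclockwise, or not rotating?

not rotating

Near P at (-2.2, -0.0) the arrows show no circulation. The curl there is ≈0.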